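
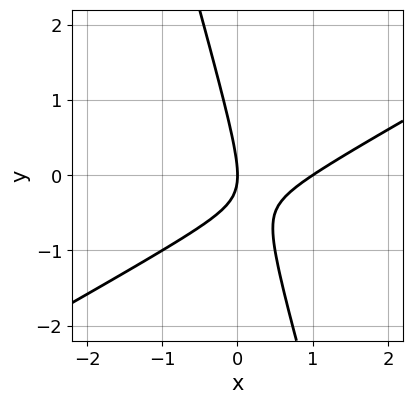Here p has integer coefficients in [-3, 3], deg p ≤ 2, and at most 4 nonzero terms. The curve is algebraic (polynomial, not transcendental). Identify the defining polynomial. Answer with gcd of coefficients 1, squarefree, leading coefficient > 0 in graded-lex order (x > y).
2*x^2 - 3*x*y - y^2 - 2*x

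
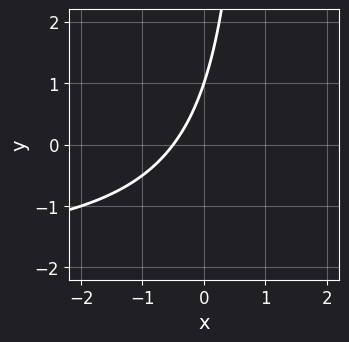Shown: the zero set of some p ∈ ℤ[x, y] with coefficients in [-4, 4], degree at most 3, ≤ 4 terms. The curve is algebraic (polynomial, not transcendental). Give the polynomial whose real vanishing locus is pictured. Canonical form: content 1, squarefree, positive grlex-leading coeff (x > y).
x*y + 2*x - y + 1

First, deg p = 2.
Then, from the axis intercepts and sections: it meets the y-axis at y = 1 (among the integer gridlines).
Finally, the integer polynomial consistent with all of this is the stated p.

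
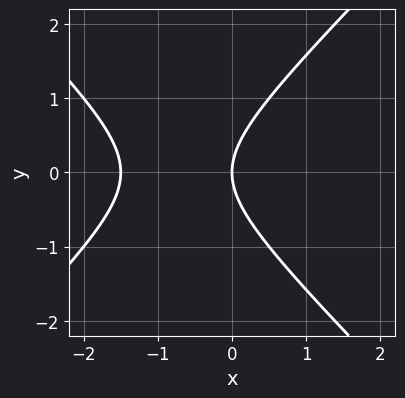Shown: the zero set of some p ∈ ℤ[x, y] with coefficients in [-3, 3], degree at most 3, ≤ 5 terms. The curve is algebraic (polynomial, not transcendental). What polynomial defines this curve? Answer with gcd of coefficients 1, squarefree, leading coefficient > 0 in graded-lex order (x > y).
1. deg p = 2. The shape is more complex than any degree-1 curve.
2. Symmetries: mirror symmetry y ↦ −y ⇒ only even powers of y.
3. Observable constraints: it meets the y-axis at y = 0 (among the integer gridlines); one x-axis crossing is at x = 0.
4. Matching integer coefficients to the picture gives p.

2*x^2 - 2*y^2 + 3*x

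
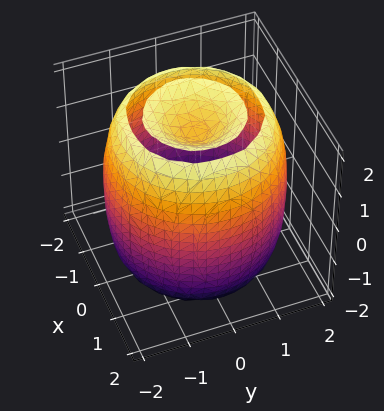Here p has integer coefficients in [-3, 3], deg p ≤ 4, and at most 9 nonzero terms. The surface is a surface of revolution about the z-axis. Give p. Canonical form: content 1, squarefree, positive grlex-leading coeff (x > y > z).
First, I count 2 distinct pieces. They look like related sheets of one shape, so recover p as a whole.
Then, deg p = 4. The shape is more complex than any degree-3 surface.
Then, symmetries: the surface is invariant under rotation about z: p = q(x² + y², z).
Next, checking where it meets the axes: a circular section at z = 2 has radius exactly 1.
Finally, solving for integer coefficients yields p as stated.

x^4 + 2*x^2*y^2 + y^4 - 3*x^2 - 3*y^2 + z^2 - 2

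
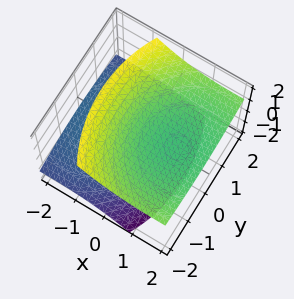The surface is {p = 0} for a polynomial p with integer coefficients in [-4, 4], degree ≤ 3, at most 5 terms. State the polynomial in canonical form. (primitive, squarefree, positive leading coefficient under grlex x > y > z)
The picture has 2 separate pieces.
The degree is 2 — no degree-1 surface has this shape.
Observable constraints: it misses every integer gridline on the x-axis; no y-intercept at any integer in the box; among the integer gridlines, it crosses the z-axis at z ∈ {-1, 1}.
Fitting integer coefficients to these (and the overall shape) gives p.

x^2 - 3*x*z + y^2 - 3*z^2 + 3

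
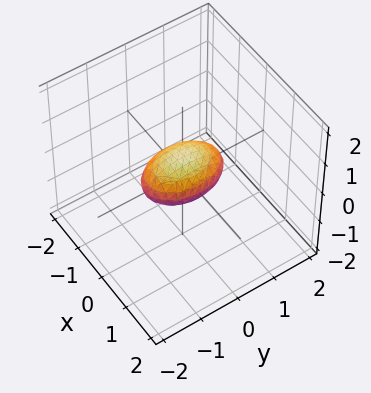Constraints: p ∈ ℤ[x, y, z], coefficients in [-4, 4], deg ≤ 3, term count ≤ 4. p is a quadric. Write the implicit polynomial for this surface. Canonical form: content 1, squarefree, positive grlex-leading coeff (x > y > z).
First, deg p = 2. A closed, bounded, convex surface; a quadric.
Then, symmetries: the y ↦ −y reflection is a symmetry, so y appears only in even powers; the z ↦ −z reflection is a symmetry, so z appears only in even powers; it's symmetric under x → −x, forcing even powers of x.
Next, checking where it meets the axes: the y-axis gridline crossings are at y ∈ {-1, 1}.
Finally, putting this together gives p.

2*x^2 + y^2 + 3*z^2 - 1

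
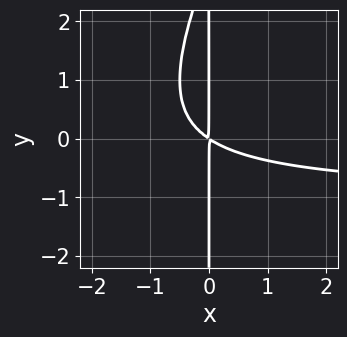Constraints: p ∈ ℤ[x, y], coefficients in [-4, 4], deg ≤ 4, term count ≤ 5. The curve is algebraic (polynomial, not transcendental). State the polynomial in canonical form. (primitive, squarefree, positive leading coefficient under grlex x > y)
2*x^2*y - x*y^2 + 2*x^2 + 3*x*y

(a) deg p = 3. No degree-2 curve has this shape.
(b) Observable constraints: every point of the y-axis in the box is on the curve.
(c) The integer polynomial consistent with all of this is the stated p.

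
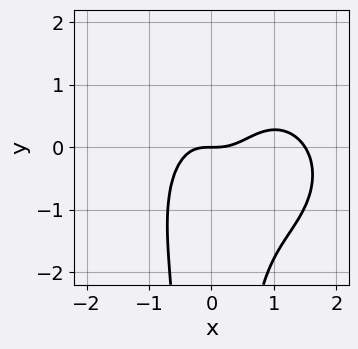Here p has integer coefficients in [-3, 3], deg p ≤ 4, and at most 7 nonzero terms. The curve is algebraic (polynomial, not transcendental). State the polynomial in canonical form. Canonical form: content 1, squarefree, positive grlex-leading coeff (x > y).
2*x^4 + 2*x^2*y^2 - 3*x^3 + x^2*y + 2*y

1. The degree is 4 — a generic line meets the curve in up to 4 points.
2. Checking where it meets the axes: one x-axis crossing is at x = 0; it meets the y-axis at y = 0 (among the integer gridlines).
3. Putting this together gives p.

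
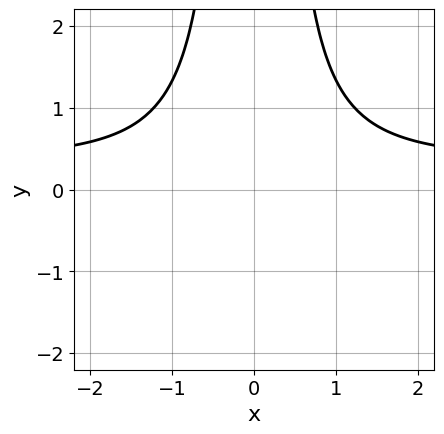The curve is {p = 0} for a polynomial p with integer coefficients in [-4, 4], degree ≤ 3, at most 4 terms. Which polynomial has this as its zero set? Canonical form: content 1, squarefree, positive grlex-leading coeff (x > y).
(a) The degree is 3 — a generic line meets the curve in up to 3 points.
(b) Symmetries: mirror symmetry x ↦ −x ⇒ only even powers of x.
(c) Reading off the gridlines: the curve avoids every integer x-axis point in the box; the curve avoids every integer y-axis point in the box.
(d) Matching integer coefficients to the picture gives p.

3*x^2*y - x^2 - 3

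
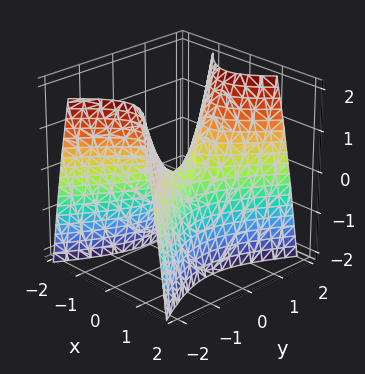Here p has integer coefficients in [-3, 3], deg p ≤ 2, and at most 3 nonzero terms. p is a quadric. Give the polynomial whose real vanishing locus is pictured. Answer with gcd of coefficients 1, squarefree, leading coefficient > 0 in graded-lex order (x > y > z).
2*x^2 - y^2 + z

(a) The degree is 2 — a saddle surface; a quadric.
(b) Symmetries: it's symmetric under x → −x, forcing even powers of x; mirror symmetry y ↦ −y ⇒ only even powers of y.
(c) Checking where it meets the axes: one x-axis crossing is at x = 0; one y-axis crossing is at y = 0; it crosses the z-axis at the gridline z = 0.
(d) Fitting integer coefficients to these (and the overall shape) gives p.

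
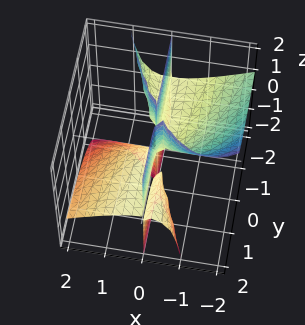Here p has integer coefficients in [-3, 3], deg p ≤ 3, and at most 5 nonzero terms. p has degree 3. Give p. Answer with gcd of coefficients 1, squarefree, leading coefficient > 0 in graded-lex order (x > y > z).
There are 2 components.
Degree: a generic line meets the surface in up to 3 points, so deg p = 3.
From the axis intercepts and sections: it crosses the x-axis at the gridline x = 0; the visible z-axis segment lies entirely on the surface; the visible y-axis segment lies entirely on the surface.
Putting this together gives p.

2*x^3 + 3*x^2*z + 2*x*y*z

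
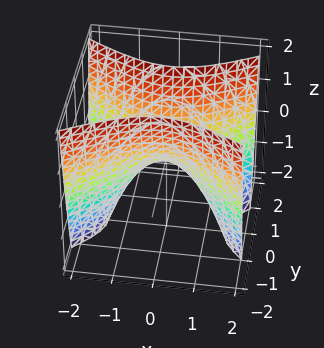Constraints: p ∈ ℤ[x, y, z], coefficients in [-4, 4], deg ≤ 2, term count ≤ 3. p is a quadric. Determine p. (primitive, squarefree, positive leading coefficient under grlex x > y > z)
(a) The degree is 2 — a saddle surface; a quadric.
(b) Symmetries: it's symmetric under y → −y, forcing even powers of y; the x ↦ −x reflection is a symmetry, so x appears only in even powers.
(c) From the visible intercepts: it meets the y-axis at y = 0 (among the integer gridlines); one z-axis crossing is at z = 0; it meets the x-axis at x = 0 (among the integer gridlines).
(d) Matching integer coefficients to the picture gives p.

x^2 - 2*y^2 + z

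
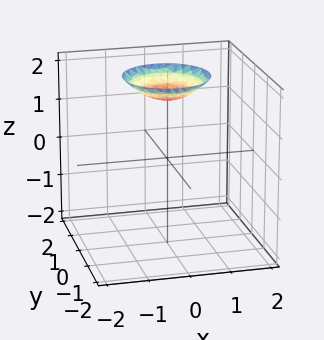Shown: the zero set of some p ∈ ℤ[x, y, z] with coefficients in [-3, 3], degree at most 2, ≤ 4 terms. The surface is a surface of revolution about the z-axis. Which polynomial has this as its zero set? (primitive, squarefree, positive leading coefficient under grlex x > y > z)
x^2 + y^2 - 2*z + 3

1. The degree is 2 — a generic line meets the surface in up to 2 points.
2. Symmetry: every cross-section ⟂ z is a circle, so x, y appear only via x² + y².
3. Reading off the gridlines: it misses every integer gridline on the x-axis; the surface avoids every integer y-axis point in the box.
4. Matching integer coefficients to the picture gives p.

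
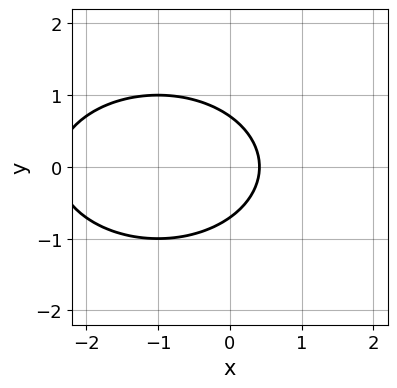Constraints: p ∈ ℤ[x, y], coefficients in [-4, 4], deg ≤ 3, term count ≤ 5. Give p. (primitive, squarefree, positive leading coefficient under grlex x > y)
First, the degree is 2 — the shape is more complex than any degree-1 curve.
Then, symmetries: mirror symmetry y ↦ −y ⇒ only even powers of y.
Finally, solving for integer coefficients yields p as stated.

x^2 + 2*y^2 + 2*x - 1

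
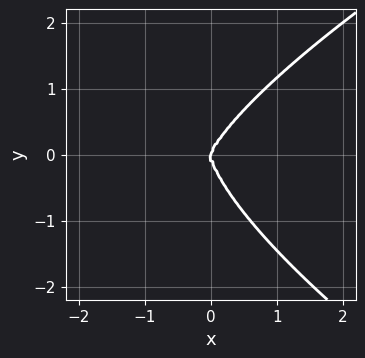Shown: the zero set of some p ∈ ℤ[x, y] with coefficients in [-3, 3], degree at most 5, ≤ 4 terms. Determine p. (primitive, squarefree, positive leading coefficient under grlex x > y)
y^4 - 3*x^3 + x^2*y

1. Degree: a generic line meets the curve in up to 4 points, so deg p = 4.
2. Against the integer gridlines: one y-axis crossing is at y = 0; it meets the x-axis at x = 0 (among the integer gridlines).
3. The integer polynomial consistent with all of this is the stated p.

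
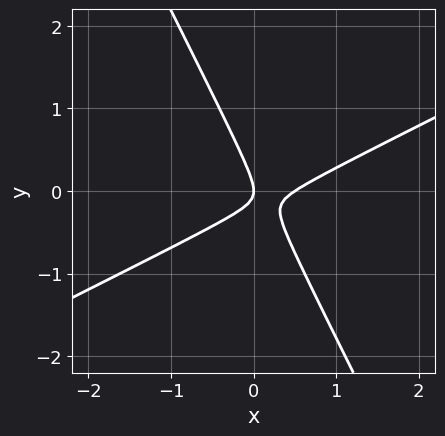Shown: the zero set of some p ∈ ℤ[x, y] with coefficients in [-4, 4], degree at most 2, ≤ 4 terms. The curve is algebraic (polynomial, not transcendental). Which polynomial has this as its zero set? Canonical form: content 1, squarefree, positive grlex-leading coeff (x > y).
2*x^2 - 3*x*y - 2*y^2 - x

First, deg p = 2. The shape is more complex than any degree-1 curve.
Then, checking where it meets the axes: it meets the x-axis at x = 0 (among the integer gridlines); it crosses the y-axis at the gridline y = 0.
Finally, together with the visible shape, these determine p as stated.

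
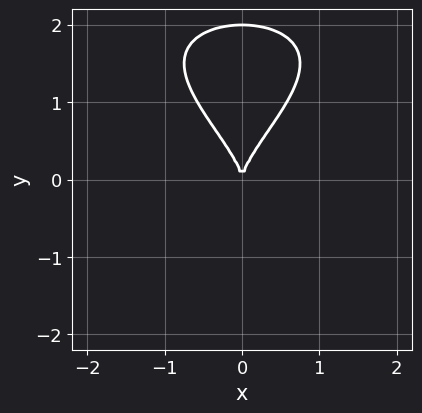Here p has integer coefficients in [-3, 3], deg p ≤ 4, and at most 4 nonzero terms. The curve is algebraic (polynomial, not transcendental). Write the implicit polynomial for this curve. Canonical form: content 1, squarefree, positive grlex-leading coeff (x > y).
(a) The degree is 4 — a generic line meets the curve in up to 4 points.
(b) Symmetries: it's symmetric under x → −x, forcing even powers of x.
(c) From the axis intercepts and sections: one x-axis crossing is at x = 0; among the integer gridlines, it crosses the y-axis at y ∈ {0, 2}.
(d) These observations pin down the coefficients.

y^4 - 2*y^3 + 3*x^2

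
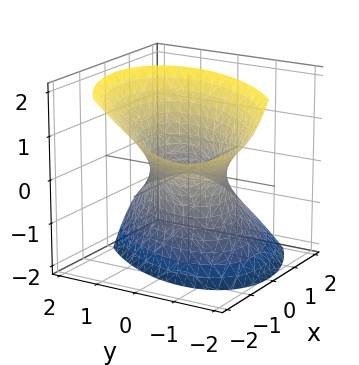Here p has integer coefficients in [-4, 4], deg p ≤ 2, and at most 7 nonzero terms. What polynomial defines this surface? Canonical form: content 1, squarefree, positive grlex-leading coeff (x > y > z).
First, degree: a generic line meets the surface in up to 2 points, so deg p = 2.
Next, from the visible intercepts: among the integer gridlines, it crosses the y-axis at y ∈ {-1, 1}; no z-intercept at any integer in the box; among the integer gridlines, it crosses the x-axis at x ∈ {-1, 1}.
Finally, fitting integer coefficients to these (and the overall shape) gives p.

3*x^2 - 3*x*y + 3*x*z + 3*y^2 - 2*z^2 - 3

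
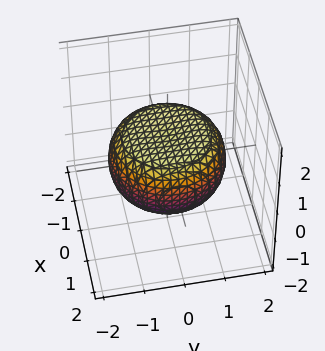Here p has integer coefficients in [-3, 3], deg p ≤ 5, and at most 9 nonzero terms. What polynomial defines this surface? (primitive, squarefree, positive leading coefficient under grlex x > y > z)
1. deg p = 4.
2. Symmetries: rotational symmetry about the z-axis ⇒ p depends on x, y only through x² + y².
3. Observable constraints: a circular section at z = 0 has radius between 1 and 2.
4. Fitting integer coefficients to these (and the overall shape) gives p.

x^4 + 2*x^2*y^2 + y^4 - x^2 - y^2 + 3*z^2 - 2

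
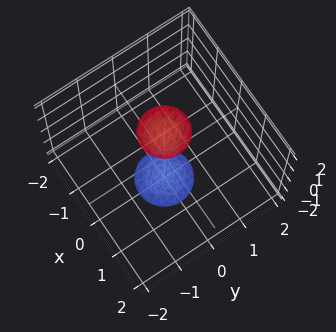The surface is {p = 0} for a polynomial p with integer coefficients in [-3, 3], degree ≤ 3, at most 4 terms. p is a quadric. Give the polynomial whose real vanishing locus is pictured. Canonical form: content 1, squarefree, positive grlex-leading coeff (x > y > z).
(a) The picture has 2 separate pieces. They look like related sheets of one shape, so recover p as a whole.
(b) deg p = 2. Two sheets facing apart; a quadric.
(c) Symmetries: the z ↦ −z reflection is a symmetry, so z appears only in even powers; the surface is invariant under rotation about z: p = q(x² + y², z).
(d) From the visible intercepts: a circular section at z = -2 has radius between 0 and 1; no x-intercept at any integer in the box; it misses every integer gridline on the y-axis.
(e) Putting this together gives p.

3*x^2 + 3*y^2 - z^2 + 3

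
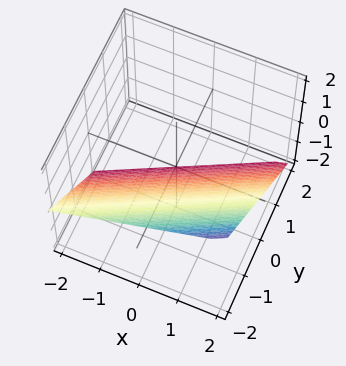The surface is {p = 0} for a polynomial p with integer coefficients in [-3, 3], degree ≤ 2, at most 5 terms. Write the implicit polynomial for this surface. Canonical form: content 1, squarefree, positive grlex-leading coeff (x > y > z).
x - 2*y - 2*z - 2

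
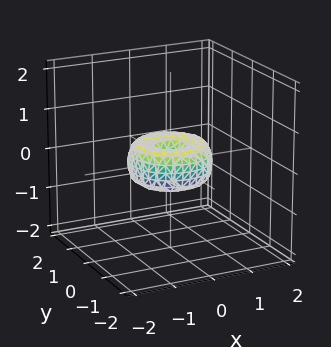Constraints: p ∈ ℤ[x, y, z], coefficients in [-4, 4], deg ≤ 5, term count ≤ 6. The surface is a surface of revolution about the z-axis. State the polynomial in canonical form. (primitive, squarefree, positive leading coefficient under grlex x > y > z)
First, degree: a generic line meets the surface in up to 4 points, so deg p = 4.
Then, symmetry: the z-axis is an axis of rotation, so x and y enter only as x² + y².
Next, checking where it meets the axes: the x-axis gridline crossings are at x ∈ {-1, 0, 1}; among the integer gridlines, it crosses the y-axis at y ∈ {-1, 0, 1}.
Finally, fitting integer coefficients to these (and the overall shape) gives p.

x^4 + 2*x^2*y^2 + y^4 - x^2 - y^2 + z^2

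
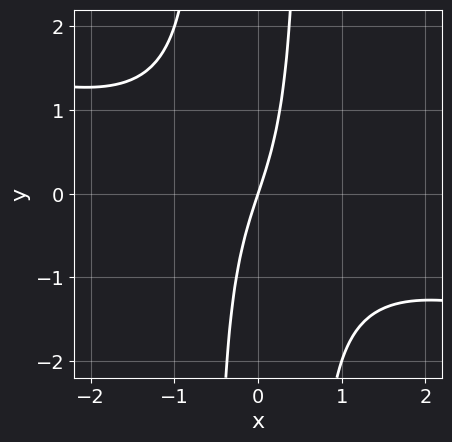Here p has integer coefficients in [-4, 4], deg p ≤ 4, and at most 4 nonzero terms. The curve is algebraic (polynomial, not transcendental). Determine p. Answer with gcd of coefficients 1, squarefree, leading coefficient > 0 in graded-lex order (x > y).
x^3 + 3*x^2*y + 3*x - y

1. The degree is 3 — no degree-2 curve has this shape.
2. Checking where it meets the axes: it crosses the y-axis at the gridline y = 0; it meets the x-axis at x = 0 (among the integer gridlines).
3. Assembling these constraints gives the stated polynomial.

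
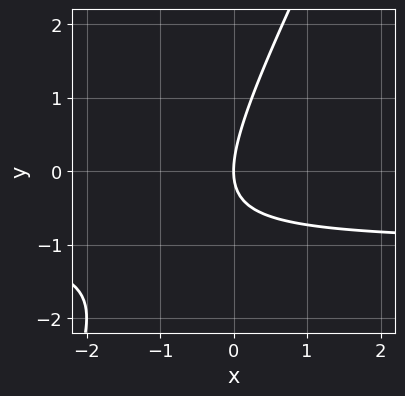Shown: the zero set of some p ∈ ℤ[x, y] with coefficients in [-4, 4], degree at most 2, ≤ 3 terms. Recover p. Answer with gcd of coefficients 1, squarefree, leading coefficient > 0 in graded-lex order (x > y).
1. deg p = 2. The shape is more complex than any degree-1 curve.
2. From the visible intercepts: one x-axis crossing is at x = 0; it crosses the y-axis at the gridline y = 0.
3. Matching integer coefficients to the picture gives p.

2*x*y - y^2 + 2*x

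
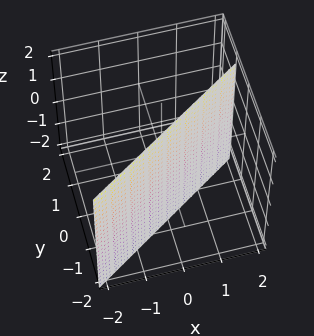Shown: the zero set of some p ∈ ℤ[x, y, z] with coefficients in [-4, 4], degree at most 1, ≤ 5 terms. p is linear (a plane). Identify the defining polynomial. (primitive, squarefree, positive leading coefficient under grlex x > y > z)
2*x - 3*y - 2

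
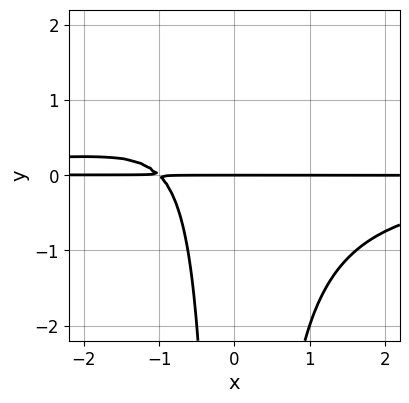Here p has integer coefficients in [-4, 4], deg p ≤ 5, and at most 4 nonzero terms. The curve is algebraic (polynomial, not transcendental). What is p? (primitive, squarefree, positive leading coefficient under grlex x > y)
1. The degree is 4 — a generic line meets the curve in up to 4 points.
2. From the visible intercepts: the visible x-axis segment lies entirely on the curve; one y-axis crossing is at y = 0.
3. Assembling these constraints gives the stated polynomial.

x^2*y^2 + x*y + y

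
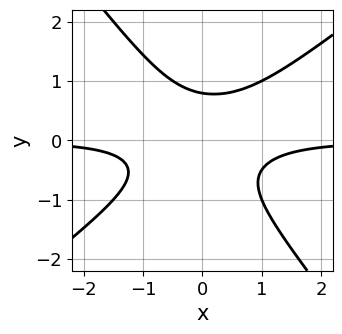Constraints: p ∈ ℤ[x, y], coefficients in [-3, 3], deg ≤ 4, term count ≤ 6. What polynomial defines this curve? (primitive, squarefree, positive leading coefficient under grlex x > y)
The degree is 3 — the shape is more complex than any degree-2 curve.
Against the integer gridlines: no x-intercept at any integer in the box.
Matching integer coefficients to the picture gives p.

2*x^2*y - x*y^2 - 2*y^3 + 1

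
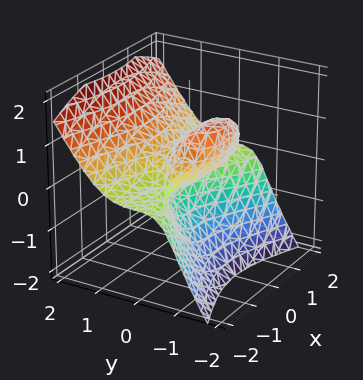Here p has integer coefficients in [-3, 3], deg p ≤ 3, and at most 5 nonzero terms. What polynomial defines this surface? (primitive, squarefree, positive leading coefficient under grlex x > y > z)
x^2*z - 2*y^3 + z^3 + 2*y*z - z

The degree is 3 — the shape is more complex than any degree-2 surface.
From the axis intercepts and sections: the visible x-axis segment lies entirely on the surface; the z-axis gridline crossings are at z ∈ {-1, 0, 1}.
Together with the visible shape, these determine p as stated.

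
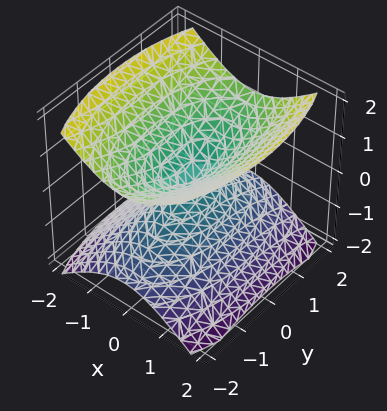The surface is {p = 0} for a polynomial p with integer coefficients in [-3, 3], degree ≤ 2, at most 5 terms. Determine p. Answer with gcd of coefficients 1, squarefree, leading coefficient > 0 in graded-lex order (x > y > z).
The picture has 2 separate pieces. Treating them together as one polynomial.
Degree: a double cone through the origin; a quadric, so deg p = 2.
Symmetries: the x ↦ −x reflection is a symmetry, so x appears only in even powers; mirror symmetry y ↦ −y ⇒ only even powers of y; it's symmetric under z → −z, forcing even powers of z.
Reading off the gridlines: one x-axis crossing is at x = 0; it crosses the z-axis at the gridline z = 0.
Fitting integer coefficients to these (and the overall shape) gives p.

3*x^2 + y^2 - 3*z^2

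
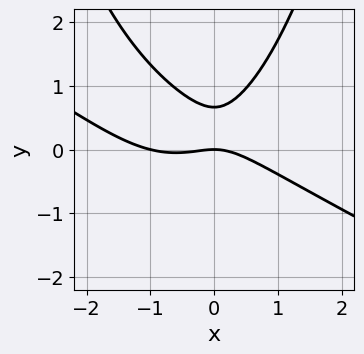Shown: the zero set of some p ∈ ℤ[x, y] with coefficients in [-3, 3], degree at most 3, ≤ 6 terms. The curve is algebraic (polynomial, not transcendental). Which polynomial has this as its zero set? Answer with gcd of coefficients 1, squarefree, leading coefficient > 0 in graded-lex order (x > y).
x^3 + 2*x^2*y + x^2 - 3*y^2 + 2*y

deg p = 3. A generic line meets the curve in up to 3 points.
Reading off the gridlines: among the integer gridlines, it crosses the x-axis at x ∈ {-1, 0}; it crosses the y-axis at the gridline y = 0.
Matching integer coefficients to the picture gives p.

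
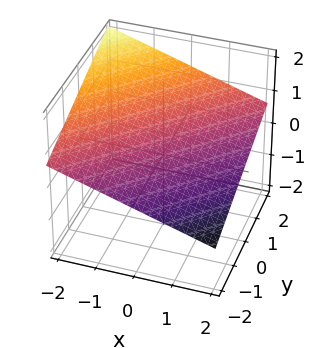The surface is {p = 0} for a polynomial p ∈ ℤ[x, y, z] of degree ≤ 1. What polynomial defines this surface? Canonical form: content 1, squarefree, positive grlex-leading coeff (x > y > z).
x - y + 3*z - 2

1. deg p = 1. Every cross-section is a straight line — this is a plane.
2. From the axis intercepts and sections: it meets the y-axis at y = -2 (among the integer gridlines); one x-axis crossing is at x = 2.
3. Putting this together gives p.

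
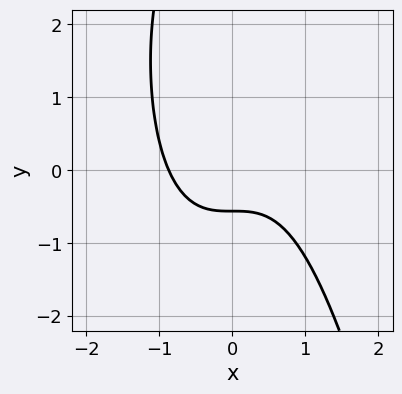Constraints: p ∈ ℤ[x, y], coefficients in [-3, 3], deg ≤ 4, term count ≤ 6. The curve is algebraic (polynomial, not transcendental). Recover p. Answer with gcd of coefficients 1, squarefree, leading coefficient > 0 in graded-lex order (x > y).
deg p = 3.
Putting this together gives p.

3*x^3 - y^2 + 3*y + 2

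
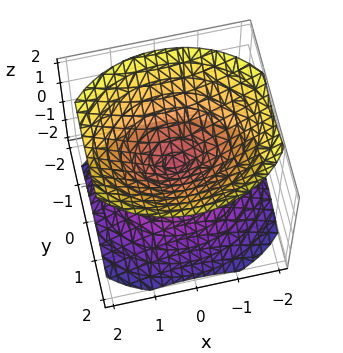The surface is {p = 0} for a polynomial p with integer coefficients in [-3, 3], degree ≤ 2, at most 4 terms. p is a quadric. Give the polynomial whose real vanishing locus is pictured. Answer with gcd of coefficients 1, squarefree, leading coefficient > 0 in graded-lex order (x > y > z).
2*x^2 + 3*y^2 - 3*z^2

First, the picture has 2 separate pieces.
Then, the degree is 2 — a double cone through the origin; a quadric.
Then, symmetries: it's symmetric under z → −z, forcing even powers of z; the y ↦ −y reflection is a symmetry, so y appears only in even powers; mirror symmetry x ↦ −x ⇒ only even powers of x.
Then, reading off the gridlines: it crosses the y-axis at the gridline y = 0; one x-axis crossing is at x = 0; it crosses the z-axis at the gridline z = 0.
Finally, solving for integer coefficients yields p as stated.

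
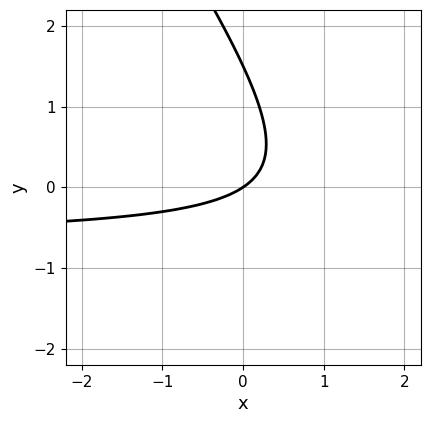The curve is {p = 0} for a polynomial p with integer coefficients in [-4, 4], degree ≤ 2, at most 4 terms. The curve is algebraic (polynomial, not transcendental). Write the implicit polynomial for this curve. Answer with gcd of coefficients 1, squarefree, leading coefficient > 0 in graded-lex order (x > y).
First, the degree is 2 — no degree-1 curve has this shape.
Next, from the axis intercepts and sections: it crosses the y-axis at the gridline y = 0; it meets the x-axis at x = 0 (among the integer gridlines).
Finally, solving for integer coefficients yields p as stated.

3*x*y + 2*y^2 + 2*x - 3*y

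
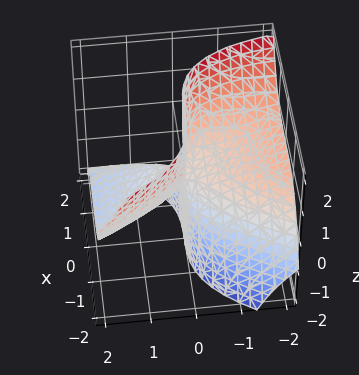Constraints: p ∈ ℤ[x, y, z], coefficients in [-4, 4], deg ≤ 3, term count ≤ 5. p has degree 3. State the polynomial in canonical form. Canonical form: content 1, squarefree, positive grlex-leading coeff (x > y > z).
First, deg p = 3. The shape is more complex than any degree-2 surface.
Next, reading off the gridlines: it crosses the x-axis at the gridline x = 0; one y-axis crossing is at y = 0.
Finally, these observations pin down the coefficients. Check: (0, 0, -2) on the z-axis lies on the surface, and p(0, 0, -2) = 0. ✓

x^3 + y^2 + 3*y*z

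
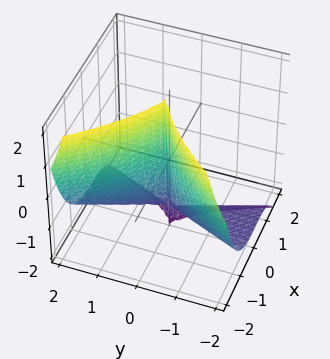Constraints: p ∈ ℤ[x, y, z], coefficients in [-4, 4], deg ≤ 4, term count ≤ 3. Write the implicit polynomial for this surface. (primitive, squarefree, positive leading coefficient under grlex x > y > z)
2*x^3 + 2*y^2*z + 3*y^2

(a) deg p = 3. A generic line meets the surface in up to 3 points.
(b) From the visible intercepts: it meets the y-axis at y = 0 (among the integer gridlines); every point of the z-axis in the box is on the surface.
(c) Putting this together gives p.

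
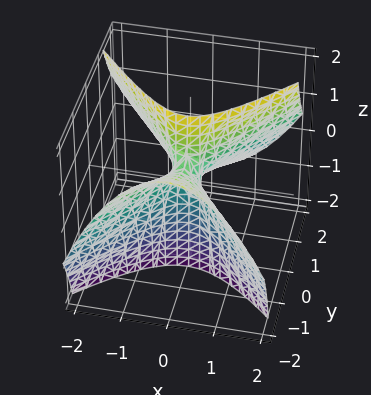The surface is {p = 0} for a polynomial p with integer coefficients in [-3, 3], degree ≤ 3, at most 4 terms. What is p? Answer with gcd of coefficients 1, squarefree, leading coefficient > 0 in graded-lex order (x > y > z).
3*x^2 - 2*y^2 - 3*y*z - z

deg p = 2. No degree-1 surface has this shape.
Observable constraints: one y-axis crossing is at y = 0; it meets the x-axis at x = 0 (among the integer gridlines); it meets the z-axis at z = 0 (among the integer gridlines).
Assembling these constraints gives the stated polynomial.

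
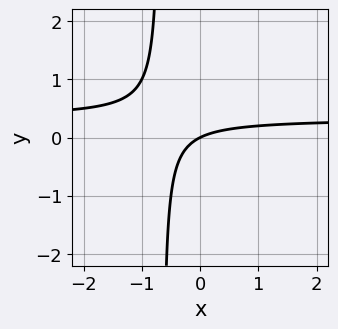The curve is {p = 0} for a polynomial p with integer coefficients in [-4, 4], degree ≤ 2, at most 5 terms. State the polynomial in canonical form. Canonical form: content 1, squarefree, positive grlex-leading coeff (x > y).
1. The degree is 2 — a generic line meets the curve in up to 2 points.
2. From the visible intercepts: it meets the x-axis at x = 0 (among the integer gridlines); one y-axis crossing is at y = 0.
3. Together with the visible shape, these determine p as stated.

3*x*y - x + 2*y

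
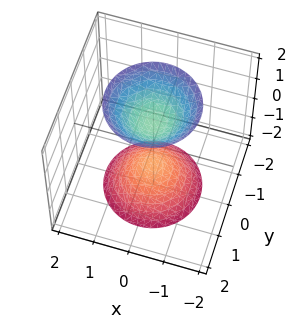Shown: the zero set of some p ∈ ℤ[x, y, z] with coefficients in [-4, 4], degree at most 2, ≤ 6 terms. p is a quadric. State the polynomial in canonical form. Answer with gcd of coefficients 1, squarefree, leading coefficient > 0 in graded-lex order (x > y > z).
1. The picture has 2 separate pieces. They look like related sheets of one shape, so recover p as a whole.
2. The degree is 2 — two separate bowl-shaped sheets opening away from each other; a quadric.
3. Symmetries: mirror symmetry z ↦ −z ⇒ only even powers of z; the z-axis is an axis of rotation, so x and y enter only as x² + y².
4. Reading off the gridlines: the surface avoids every integer x-axis point in the box; the z-axis gridline crossings are at z ∈ {-1, 1}; no y-intercept at any integer in the box; a circular section at z = 2 has radius between 1 and 2.
5. These observations pin down the coefficients.

2*x^2 + 2*y^2 - z^2 + 1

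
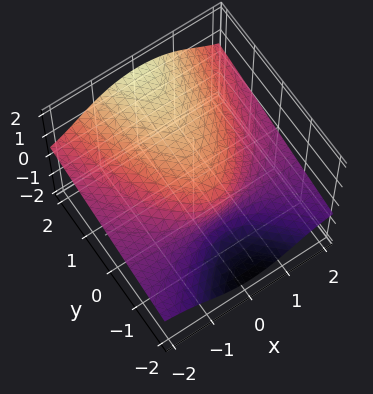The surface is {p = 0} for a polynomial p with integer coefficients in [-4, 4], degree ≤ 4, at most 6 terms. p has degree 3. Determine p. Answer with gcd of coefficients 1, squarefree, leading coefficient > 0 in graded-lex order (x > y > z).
3*x^2*z + 2*z^3 - z^2 - 3*y - 3

(a) deg p = 3. The shape is more complex than any degree-2 surface.
(b) Against the integer gridlines: it misses every integer gridline on the x-axis; it crosses the y-axis at the gridline y = -1.
(c) Matching integer coefficients to the picture gives p.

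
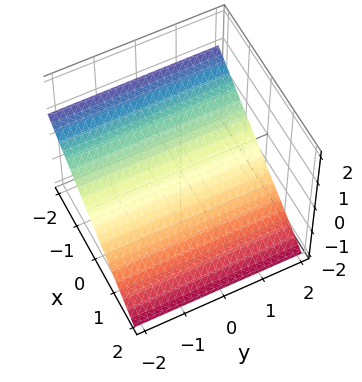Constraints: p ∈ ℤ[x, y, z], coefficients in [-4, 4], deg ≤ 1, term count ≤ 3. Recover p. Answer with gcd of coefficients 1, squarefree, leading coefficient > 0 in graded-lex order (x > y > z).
First, deg p = 1.
Then, from the visible intercepts: it meets the x-axis at x = -1 (among the integer gridlines); it misses every integer gridline on the y-axis.
Finally, solving for integer coefficients yields p as stated.

2*x + 3*z + 2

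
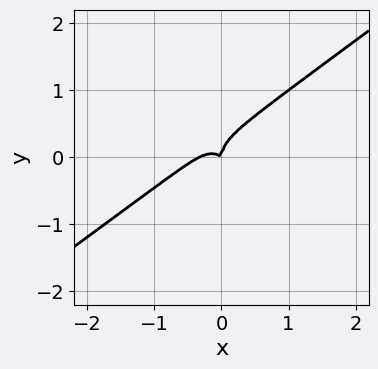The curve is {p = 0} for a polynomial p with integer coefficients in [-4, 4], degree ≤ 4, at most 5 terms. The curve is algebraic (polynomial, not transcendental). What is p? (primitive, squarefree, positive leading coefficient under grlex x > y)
Degree: a generic line meets the curve in up to 3 points, so deg p = 3.
Observable constraints: it crosses the x-axis at the gridline x = 0; one y-axis crossing is at y = 0.
Fitting integer coefficients to these (and the overall shape) gives p.

3*x^3 - 3*x^2*y - 2*y^3 + x^2 + x*y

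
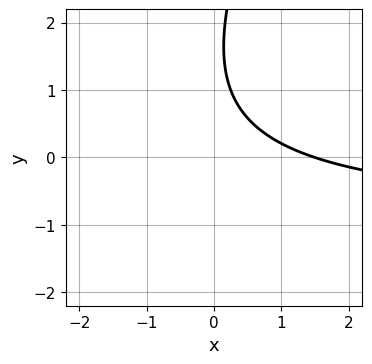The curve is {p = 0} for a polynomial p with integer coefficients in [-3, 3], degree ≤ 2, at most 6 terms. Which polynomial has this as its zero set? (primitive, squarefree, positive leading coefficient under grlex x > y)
The degree is 2 — no degree-1 curve has this shape.
Reading off the gridlines: no y-intercept at any integer in the box.
Matching integer coefficients to the picture gives p.

2*x*y - y^2 + 2*x + 3*y - 3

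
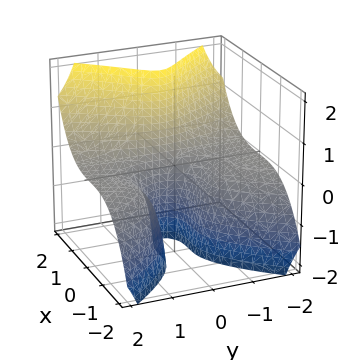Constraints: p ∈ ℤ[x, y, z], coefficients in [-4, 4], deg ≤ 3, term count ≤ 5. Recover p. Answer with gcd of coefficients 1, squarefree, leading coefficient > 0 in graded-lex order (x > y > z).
First, the degree is 3 — no degree-2 surface has this shape.
Next, checking where it meets the axes: no z-intercept at any integer in the box; no y-intercept at any integer in the box.
Finally, fitting integer coefficients to these (and the overall shape) gives p.

2*x^3 - 3*y^2*z - 1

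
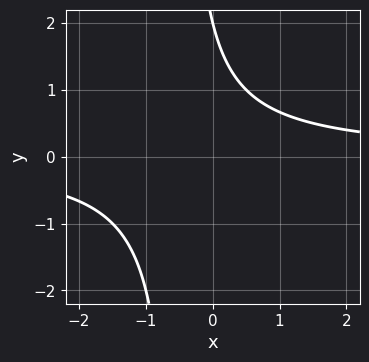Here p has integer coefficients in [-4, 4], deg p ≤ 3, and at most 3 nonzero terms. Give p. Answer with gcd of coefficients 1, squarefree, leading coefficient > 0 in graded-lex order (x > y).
2*x*y + y - 2

(a) deg p = 2. A generic line meets the curve in up to 2 points.
(b) Reading off the gridlines: the curve avoids every integer x-axis point in the box; it crosses the y-axis at the gridline y = 2.
(c) Putting this together gives p.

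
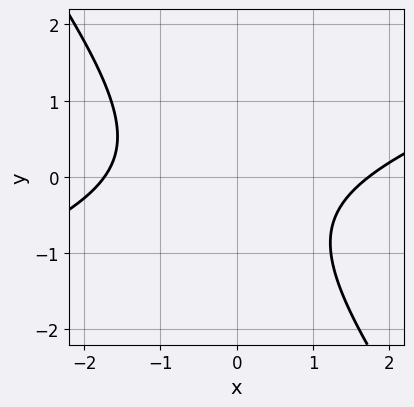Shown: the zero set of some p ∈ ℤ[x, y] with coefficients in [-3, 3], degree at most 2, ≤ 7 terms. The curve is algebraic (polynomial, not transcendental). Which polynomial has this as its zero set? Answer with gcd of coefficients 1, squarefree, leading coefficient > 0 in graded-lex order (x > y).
x^2 - 2*x*y - 2*y^2 - y - 3

First, deg p = 2.
Next, against the integer gridlines: no y-intercept at any integer in the box.
Finally, the integer polynomial consistent with all of this is the stated p.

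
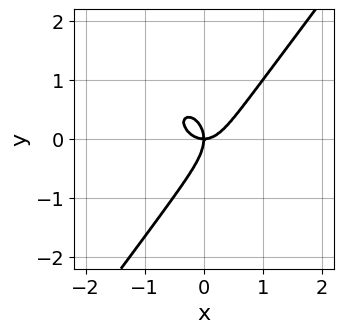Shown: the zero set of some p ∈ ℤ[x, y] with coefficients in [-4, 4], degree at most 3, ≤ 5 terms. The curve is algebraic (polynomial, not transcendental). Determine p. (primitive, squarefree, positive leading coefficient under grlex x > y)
deg p = 3. A generic line meets the curve in up to 3 points.
Observable constraints: it crosses the x-axis at the gridline x = 0; one y-axis crossing is at y = 0.
Solving for integer coefficients yields p as stated.

3*x^3 + x*y^2 - 2*y^3 - 2*x*y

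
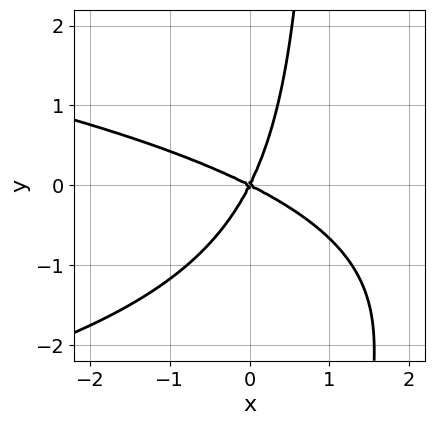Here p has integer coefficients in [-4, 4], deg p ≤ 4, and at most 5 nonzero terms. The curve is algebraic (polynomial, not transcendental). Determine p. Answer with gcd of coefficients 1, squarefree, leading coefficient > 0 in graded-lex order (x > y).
2*x*y^2 + 2*x^2 + 3*x*y - 2*y^2

Degree: no degree-2 curve has this shape, so deg p = 3.
Reading off the gridlines: it meets the x-axis at x = 0 (among the integer gridlines); it meets the y-axis at y = 0 (among the integer gridlines).
Fitting integer coefficients to these (and the overall shape) gives p.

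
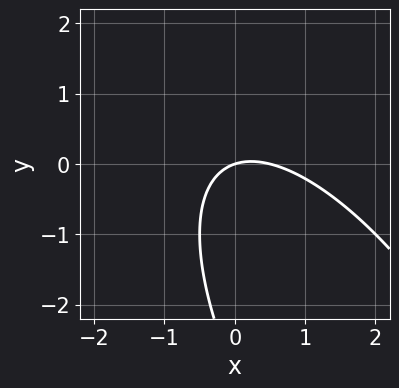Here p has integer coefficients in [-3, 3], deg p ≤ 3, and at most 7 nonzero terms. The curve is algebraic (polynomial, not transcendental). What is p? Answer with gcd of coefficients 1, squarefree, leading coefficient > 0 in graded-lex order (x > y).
2*x^2 + 2*x*y + y^2 - x + 3*y

First, deg p = 2. A generic line meets the curve in up to 2 points.
Next, reading off the gridlines: one y-axis crossing is at y = 0; it crosses the x-axis at the gridline x = 0.
Finally, the integer polynomial consistent with all of this is the stated p.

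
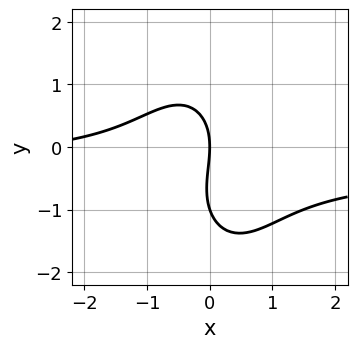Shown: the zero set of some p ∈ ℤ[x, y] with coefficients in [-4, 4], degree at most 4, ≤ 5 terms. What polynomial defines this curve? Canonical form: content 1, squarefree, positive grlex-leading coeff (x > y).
3*x^2*y + y^3 + x^2 + y^2 + 3*x

deg p = 3.
Observable constraints: the y-axis gridline crossings are at y ∈ {-1, 0}; it meets the x-axis at x = 0 (among the integer gridlines).
Fitting integer coefficients to these (and the overall shape) gives p.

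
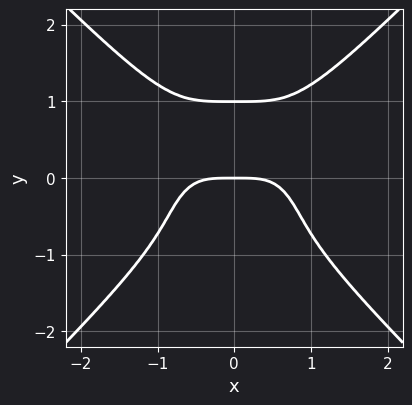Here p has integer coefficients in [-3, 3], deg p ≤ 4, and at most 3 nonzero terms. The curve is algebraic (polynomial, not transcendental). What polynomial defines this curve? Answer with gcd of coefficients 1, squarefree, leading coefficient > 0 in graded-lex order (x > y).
x^4 - y^4 + y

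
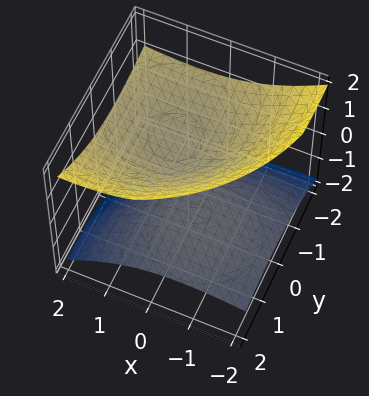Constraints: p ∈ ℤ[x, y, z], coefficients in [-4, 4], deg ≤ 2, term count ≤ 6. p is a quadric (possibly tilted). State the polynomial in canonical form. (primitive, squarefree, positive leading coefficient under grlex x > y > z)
(a) I count 2 distinct pieces. Treating them together as one polynomial.
(b) The degree is 2 — the shape is more complex than any degree-1 surface.
(c) Reading off the gridlines: no y-intercept at any integer in the box; no x-intercept at any integer in the box.
(d) Assembling these constraints gives the stated polynomial.

x^2 - 2*x*z + y^2 + 2*y*z - 3*z^2 + 1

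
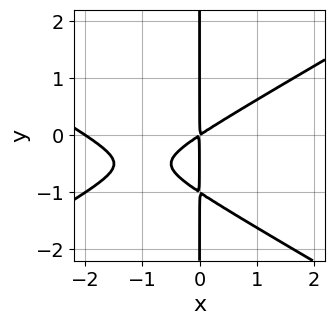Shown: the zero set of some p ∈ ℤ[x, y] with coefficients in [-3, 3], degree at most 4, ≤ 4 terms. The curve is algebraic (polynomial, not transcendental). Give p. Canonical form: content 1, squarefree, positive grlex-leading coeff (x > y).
x^3 - 3*x*y^2 + 2*x^2 - 3*x*y

(a) Degree: no degree-2 curve has this shape, so deg p = 3.
(b) From the axis intercepts and sections: the visible y-axis segment lies entirely on the curve; it crosses the x-axis at the gridline x = -2.
(c) Assembling these constraints gives the stated polynomial.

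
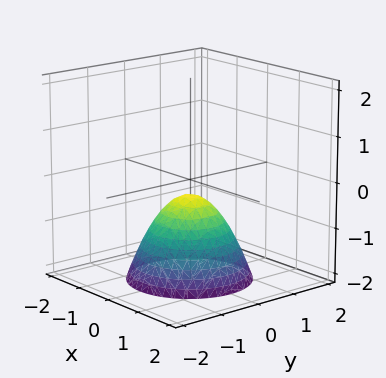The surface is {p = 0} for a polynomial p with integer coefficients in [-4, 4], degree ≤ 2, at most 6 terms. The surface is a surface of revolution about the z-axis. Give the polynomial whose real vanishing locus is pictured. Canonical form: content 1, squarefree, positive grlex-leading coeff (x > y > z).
1. deg p = 2. No degree-1 surface has this shape.
2. By symmetry, the surface is invariant under rotation about z: p = q(x² + y², z).
3. Checking where it meets the axes: no x-intercept at any integer in the box; the surface avoids every integer y-axis point in the box; a circular section at z = -2 has radius between 1 and 2.
4. Solving for integer coefficients yields p as stated.

3*x^2 + 3*y^2 + 3*z + 1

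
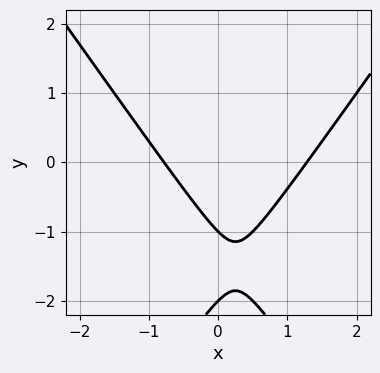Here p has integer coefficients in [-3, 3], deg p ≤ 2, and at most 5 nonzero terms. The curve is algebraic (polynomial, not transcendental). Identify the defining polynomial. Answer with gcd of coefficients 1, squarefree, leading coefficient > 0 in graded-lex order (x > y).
(a) deg p = 2. The shape is more complex than any degree-1 curve.
(b) Against the integer gridlines: among the integer gridlines, it crosses the y-axis at y ∈ {-2, -1}.
(c) These observations pin down the coefficients.

2*x^2 - y^2 - x - 3*y - 2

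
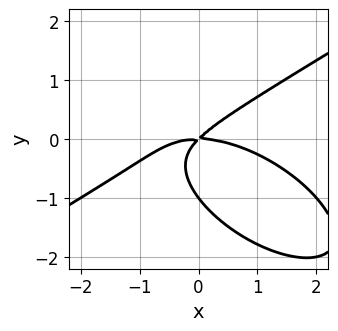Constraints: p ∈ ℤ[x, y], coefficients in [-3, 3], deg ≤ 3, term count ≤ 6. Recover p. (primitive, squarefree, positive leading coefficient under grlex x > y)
x^3 - x*y^2 - 3*y^3 + 3*x*y - 3*y^2

(a) The degree is 3 — no degree-2 curve has this shape.
(b) Checking where it meets the axes: one x-axis crossing is at x = 0; the y-axis gridline crossings are at y ∈ {-1, 0}.
(c) The integer polynomial consistent with all of this is the stated p.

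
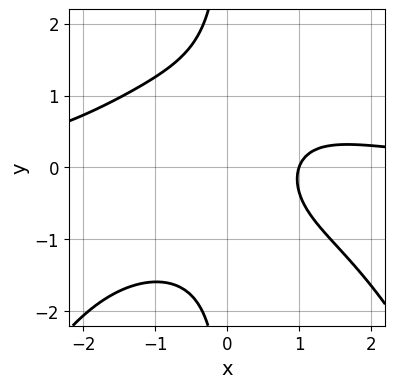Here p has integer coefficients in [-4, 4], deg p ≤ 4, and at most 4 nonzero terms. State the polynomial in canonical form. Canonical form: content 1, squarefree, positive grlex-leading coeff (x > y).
x^3*y + 3*x*y^2 - 3*x + 3

First, the degree is 4 — a generic line meets the curve in up to 4 points.
Next, from the axis intercepts and sections: it meets the x-axis at x = 1 (among the integer gridlines); it misses every integer gridline on the y-axis.
Finally, solving for integer coefficients yields p as stated.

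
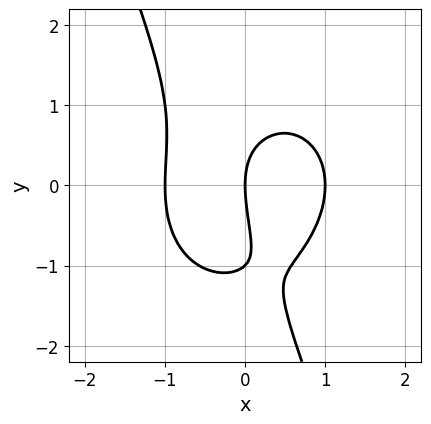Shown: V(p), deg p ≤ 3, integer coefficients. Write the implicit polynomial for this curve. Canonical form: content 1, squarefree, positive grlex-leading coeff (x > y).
3*x^3 + 2*x*y^2 + y^3 + y^2 - 3*x

(a) deg p = 3.
(b) Checking where it meets the axes: among the integer gridlines, it crosses the y-axis at y ∈ {-1, 0}; the x-axis gridline crossings are at x ∈ {-1, 0, 1}.
(c) Fitting integer coefficients to these (and the overall shape) gives p.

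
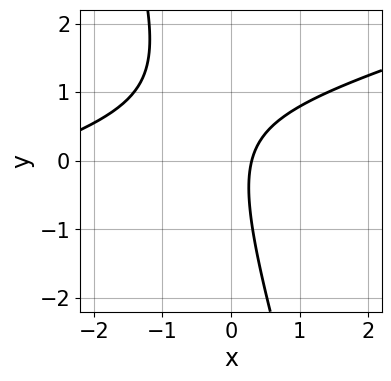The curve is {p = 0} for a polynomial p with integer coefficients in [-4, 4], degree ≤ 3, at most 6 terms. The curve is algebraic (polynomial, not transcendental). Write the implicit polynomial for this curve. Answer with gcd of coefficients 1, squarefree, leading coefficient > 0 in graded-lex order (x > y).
x^2 - 3*x*y - y^2 + 3*x - 1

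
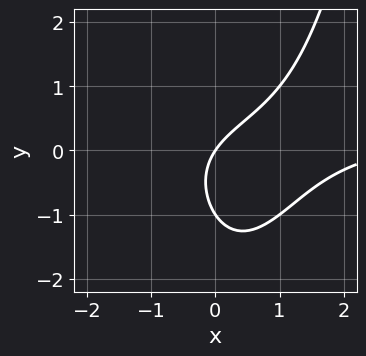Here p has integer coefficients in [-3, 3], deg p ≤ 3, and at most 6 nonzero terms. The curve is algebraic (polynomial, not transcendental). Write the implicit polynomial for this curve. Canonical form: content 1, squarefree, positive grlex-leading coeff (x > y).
2*x^2*y - x^2 - 2*y^2 + 3*x - 2*y

The degree is 3 — the shape is more complex than any degree-2 curve.
Observable constraints: it meets the x-axis at x = 0 (among the integer gridlines); among the integer gridlines, it crosses the y-axis at y ∈ {-1, 0}.
Assembling these constraints gives the stated polynomial.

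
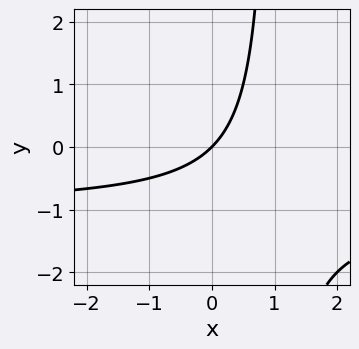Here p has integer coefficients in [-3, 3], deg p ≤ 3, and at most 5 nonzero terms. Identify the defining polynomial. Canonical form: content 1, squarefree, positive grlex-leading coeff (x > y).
1. deg p = 2. The shape is more complex than any degree-1 curve.
2. From the visible intercepts: it meets the x-axis at x = 0 (among the integer gridlines); one y-axis crossing is at y = 0.
3. These observations pin down the coefficients.

x*y + x - y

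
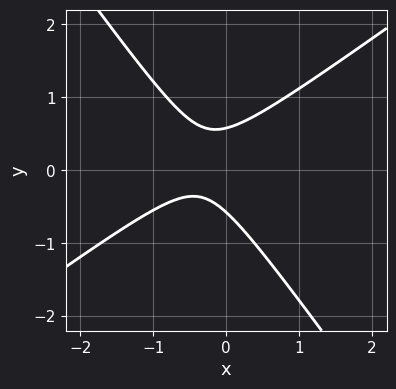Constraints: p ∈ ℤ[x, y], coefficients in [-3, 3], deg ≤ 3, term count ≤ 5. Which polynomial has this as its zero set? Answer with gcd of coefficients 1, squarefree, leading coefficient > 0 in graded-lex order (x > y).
(a) Degree: no degree-1 curve has this shape, so deg p = 2.
(b) From the axis intercepts and sections: the curve avoids every integer x-axis point in the box.
(c) The integer polynomial consistent with all of this is the stated p.

3*x^2 - 2*x*y - 3*y^2 + 2*x + 1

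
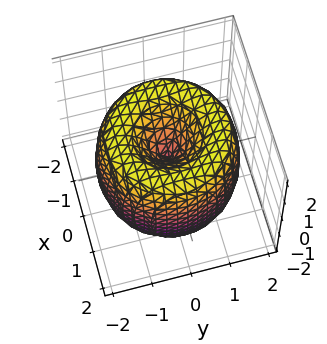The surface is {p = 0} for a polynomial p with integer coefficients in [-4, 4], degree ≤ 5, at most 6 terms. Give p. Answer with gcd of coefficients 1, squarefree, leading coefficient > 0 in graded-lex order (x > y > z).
x^4 + 2*x^2*y^2 + y^4 - 3*x^2 - 3*y^2 + z^2

(a) Degree: no degree-3 surface has this shape, so deg p = 4.
(b) Symmetries: rotational symmetry about the z-axis ⇒ p depends on x, y only through x² + y².
(c) Against the integer gridlines: it meets the y-axis at y = 0 (among the integer gridlines); a circular section at z = -1 has radius between 0 and 1; it crosses the z-axis at the gridline z = 0; it crosses the x-axis at the gridline x = 0.
(d) The integer polynomial consistent with all of this is the stated p.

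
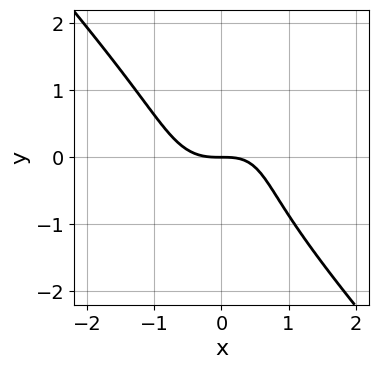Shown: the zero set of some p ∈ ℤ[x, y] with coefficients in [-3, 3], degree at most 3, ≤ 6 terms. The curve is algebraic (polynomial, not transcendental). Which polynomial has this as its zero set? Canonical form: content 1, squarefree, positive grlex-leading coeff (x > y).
First, degree: the shape is more complex than any degree-2 curve, so deg p = 3.
Then, against the integer gridlines: one y-axis crossing is at y = 0; it meets the x-axis at x = 0 (among the integer gridlines).
Finally, together with the visible shape, these determine p as stated.

3*x^3 + 2*y^3 - x*y + 3*y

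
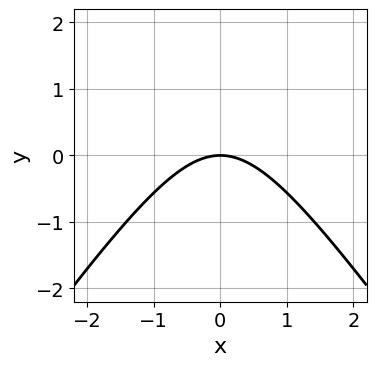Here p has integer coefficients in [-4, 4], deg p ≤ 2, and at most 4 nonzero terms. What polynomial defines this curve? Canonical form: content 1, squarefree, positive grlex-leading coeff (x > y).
(a) Degree: no degree-1 curve has this shape, so deg p = 2.
(b) Symmetries: it's symmetric under x → −x, forcing even powers of x.
(c) From the axis intercepts and sections: it crosses the x-axis at the gridline x = 0; one y-axis crossing is at y = 0.
(d) Together with the visible shape, these determine p as stated.

2*x^2 - y^2 + 3*y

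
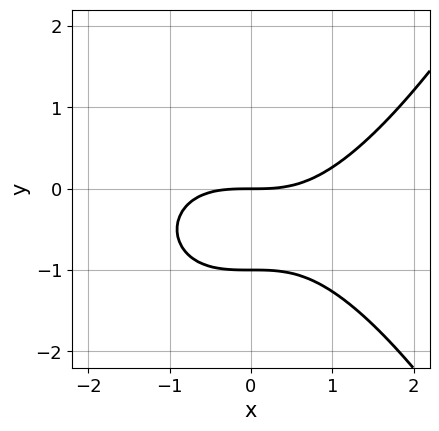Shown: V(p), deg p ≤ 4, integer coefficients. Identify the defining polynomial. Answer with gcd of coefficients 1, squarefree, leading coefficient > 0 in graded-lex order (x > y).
deg p = 3. No degree-2 curve has this shape.
From the visible intercepts: among the integer gridlines, it crosses the y-axis at y ∈ {-1, 0}; it meets the x-axis at x = 0 (among the integer gridlines).
Putting this together gives p.

x^3 - 3*y^2 - 3*y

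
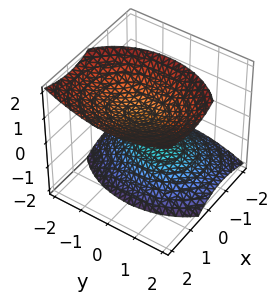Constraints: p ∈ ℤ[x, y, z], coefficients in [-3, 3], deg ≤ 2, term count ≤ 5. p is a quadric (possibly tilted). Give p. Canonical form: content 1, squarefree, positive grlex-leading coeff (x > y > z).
First, I count 2 distinct pieces. Treating them together as one polynomial.
Then, deg p = 2. No degree-1 surface has this shape.
Then, against the integer gridlines: no x-intercept at any integer in the box; among the integer gridlines, it crosses the z-axis at z ∈ {-1, 1}; it misses every integer gridline on the y-axis.
Finally, these observations pin down the coefficients.

3*x^2 - 3*x*z + 2*y^2 - 3*z^2 + 3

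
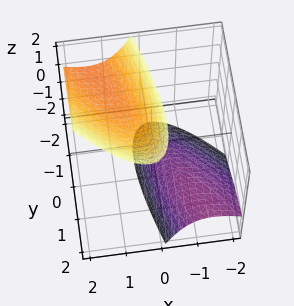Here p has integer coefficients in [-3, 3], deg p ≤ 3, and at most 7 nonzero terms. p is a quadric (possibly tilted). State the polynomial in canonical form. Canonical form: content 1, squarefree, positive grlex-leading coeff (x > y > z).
3*x^2 + 3*x*y - 3*x*z + y^2 - z^2 + 2

(a) There are 2 components.
(b) deg p = 2.
(c) From the visible intercepts: no y-intercept at any integer in the box; it misses every integer gridline on the x-axis.
(d) Fitting integer coefficients to these (and the overall shape) gives p.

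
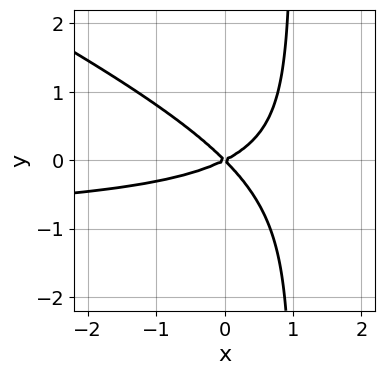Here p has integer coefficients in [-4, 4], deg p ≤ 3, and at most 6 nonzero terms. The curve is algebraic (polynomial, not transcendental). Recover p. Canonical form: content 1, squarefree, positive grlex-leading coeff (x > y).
x^2*y + 2*x*y^2 + x^2 - x*y - 2*y^2

deg p = 3.
Checking where it meets the axes: it meets the x-axis at x = 0 (among the integer gridlines); it crosses the y-axis at the gridline y = 0.
Solving for integer coefficients yields p as stated.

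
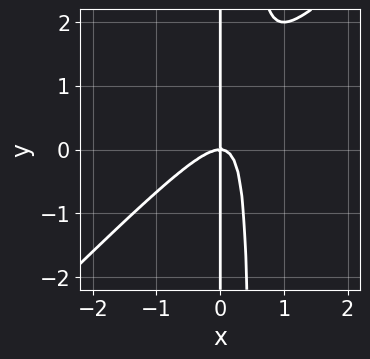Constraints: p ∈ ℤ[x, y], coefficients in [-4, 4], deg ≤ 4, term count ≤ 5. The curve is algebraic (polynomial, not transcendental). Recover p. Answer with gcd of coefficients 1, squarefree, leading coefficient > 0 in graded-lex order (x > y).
2*x^3 - 2*x^2*y + x*y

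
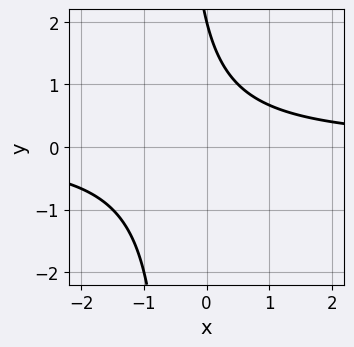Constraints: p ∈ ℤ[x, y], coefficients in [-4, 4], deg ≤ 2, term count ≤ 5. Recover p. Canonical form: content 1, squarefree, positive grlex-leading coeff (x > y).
2*x*y + y - 2

First, degree: no degree-1 curve has this shape, so deg p = 2.
Then, from the visible intercepts: it meets the y-axis at y = 2 (among the integer gridlines); the curve avoids every integer x-axis point in the box.
Finally, matching integer coefficients to the picture gives p.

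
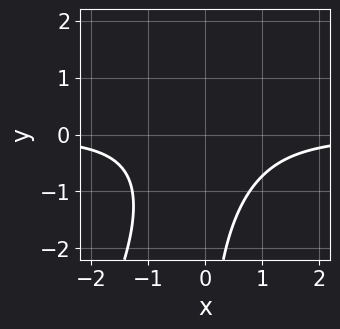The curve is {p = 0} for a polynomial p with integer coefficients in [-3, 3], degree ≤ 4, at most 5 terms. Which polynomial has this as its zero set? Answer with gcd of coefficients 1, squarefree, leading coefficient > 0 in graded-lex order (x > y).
2*x^2*y - x*y^2 + 2

(a) Degree: the shape is more complex than any degree-2 curve, so deg p = 3.
(b) Reading off the gridlines: it misses every integer gridline on the x-axis; no y-intercept at any integer in the box.
(c) The integer polynomial consistent with all of this is the stated p.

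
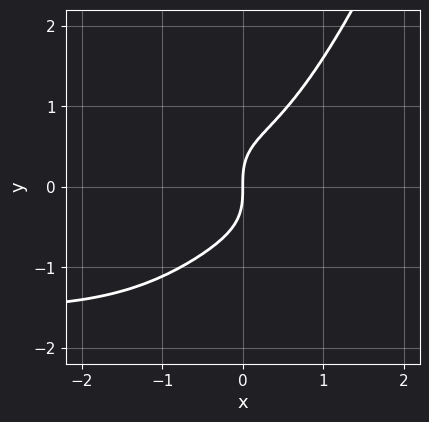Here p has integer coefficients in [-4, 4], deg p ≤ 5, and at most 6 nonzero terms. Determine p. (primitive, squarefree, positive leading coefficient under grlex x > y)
1. deg p = 4. The shape is more complex than any degree-3 curve.
2. From the axis intercepts and sections: it crosses the y-axis at the gridline y = 0; it meets the x-axis at x = 0 (among the integer gridlines).
3. Putting this together gives p.

2*x^3*y + 3*x^3 - 2*y^3 + 2*x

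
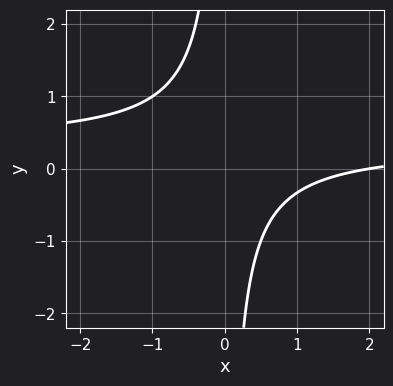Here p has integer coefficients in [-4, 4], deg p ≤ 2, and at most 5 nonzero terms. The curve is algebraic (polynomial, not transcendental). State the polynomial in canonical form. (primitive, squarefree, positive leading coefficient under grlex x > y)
3*x*y - x + 2

First, the degree is 2 — a generic line meets the curve in up to 2 points.
Then, from the visible intercepts: it misses every integer gridline on the y-axis; it meets the x-axis at x = 2 (among the integer gridlines).
Finally, these observations pin down the coefficients.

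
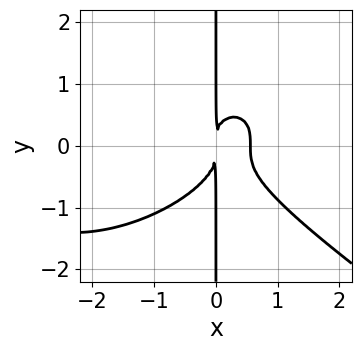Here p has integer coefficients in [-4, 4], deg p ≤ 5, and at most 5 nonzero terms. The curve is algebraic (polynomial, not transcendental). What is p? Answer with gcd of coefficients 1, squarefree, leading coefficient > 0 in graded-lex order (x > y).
(a) deg p = 4. The shape is more complex than any degree-3 curve.
(b) Against the integer gridlines: every point of the y-axis in the box is on the curve.
(c) Matching integer coefficients to the picture gives p.

x^4 + 3*x*y^3 + 3*x^3 - 2*x^2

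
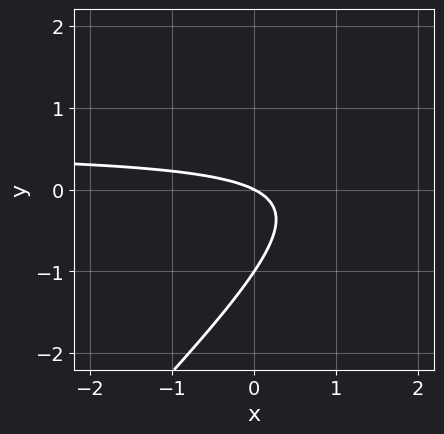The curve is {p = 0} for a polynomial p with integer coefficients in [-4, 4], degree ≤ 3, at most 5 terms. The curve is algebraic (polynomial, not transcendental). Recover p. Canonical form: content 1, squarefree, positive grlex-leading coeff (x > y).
2*x*y - 2*y^2 - x - 2*y

(a) Degree: the shape is more complex than any degree-1 curve, so deg p = 2.
(b) Against the integer gridlines: it meets the x-axis at x = 0 (among the integer gridlines); among the integer gridlines, it crosses the y-axis at y ∈ {-1, 0}.
(c) Together with the visible shape, these determine p as stated.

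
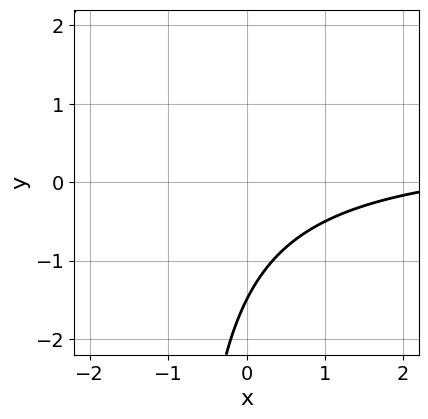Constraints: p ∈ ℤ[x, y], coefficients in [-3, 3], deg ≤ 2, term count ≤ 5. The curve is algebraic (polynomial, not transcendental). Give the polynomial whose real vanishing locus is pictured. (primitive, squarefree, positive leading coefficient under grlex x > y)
2*x*y - x + 2*y + 3

First, deg p = 2.
Next, against the integer gridlines: the curve avoids every integer x-axis point in the box.
Finally, putting this together gives p.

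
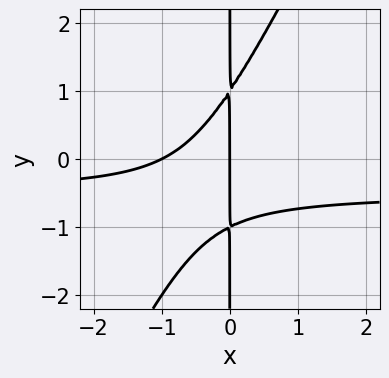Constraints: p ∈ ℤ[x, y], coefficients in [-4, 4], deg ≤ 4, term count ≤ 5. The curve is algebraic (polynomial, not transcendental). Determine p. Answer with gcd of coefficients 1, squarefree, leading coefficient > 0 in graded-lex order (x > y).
2*x^2*y - x*y^2 + x^2 + x

1. The degree is 3 — no degree-2 curve has this shape.
2. Against the integer gridlines: the visible y-axis segment lies entirely on the curve; among the integer gridlines, it crosses the x-axis at x ∈ {-1, 0}.
3. Solving for integer coefficients yields p as stated.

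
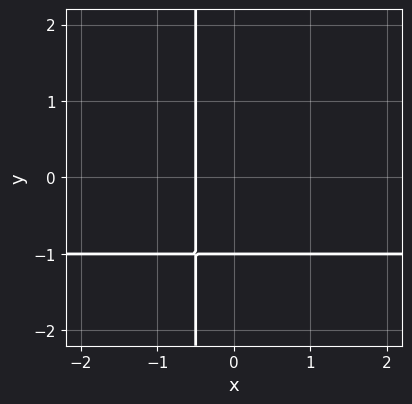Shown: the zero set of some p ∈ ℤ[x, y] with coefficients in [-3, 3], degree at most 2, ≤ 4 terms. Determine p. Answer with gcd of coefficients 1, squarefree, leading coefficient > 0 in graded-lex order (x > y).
2*x*y + 2*x + y + 1

(a) deg p = 2. A generic line meets the curve in up to 2 points.
(b) Checking where it meets the axes: one y-axis crossing is at y = -1.
(c) These observations pin down the coefficients.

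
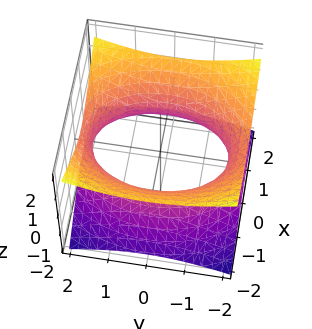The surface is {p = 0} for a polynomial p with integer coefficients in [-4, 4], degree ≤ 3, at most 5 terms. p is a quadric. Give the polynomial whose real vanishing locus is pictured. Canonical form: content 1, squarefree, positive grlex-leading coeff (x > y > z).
First, deg p = 2.
Next, symmetries: it's symmetric under x → −x, forcing even powers of x; it's symmetric under y → −y, forcing even powers of y; mirror symmetry z ↦ −z ⇒ only even powers of z.
Next, reading off the gridlines: no z-intercept at any integer in the box.
Finally, together with the visible shape, these determine p as stated.

2*x^2 + y^2 - 3*z^2 - 3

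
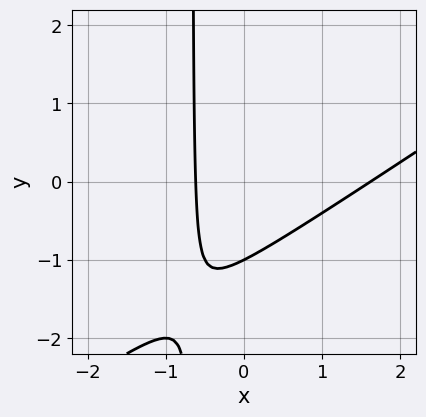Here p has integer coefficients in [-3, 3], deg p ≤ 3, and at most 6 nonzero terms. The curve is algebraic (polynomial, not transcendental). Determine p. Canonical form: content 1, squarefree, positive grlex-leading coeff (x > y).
(a) Degree: no degree-1 curve has this shape, so deg p = 2.
(b) Observable constraints: it meets the y-axis at y = -1 (among the integer gridlines).
(c) Putting this together gives p.

2*x^2 - 3*x*y - 2*x - 2*y - 2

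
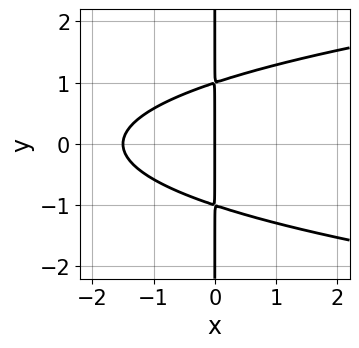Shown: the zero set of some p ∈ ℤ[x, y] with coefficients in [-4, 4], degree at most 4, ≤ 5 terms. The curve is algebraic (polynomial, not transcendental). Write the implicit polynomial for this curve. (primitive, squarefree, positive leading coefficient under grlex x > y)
3*x*y^2 - 2*x^2 - 3*x

First, the degree is 3 — no degree-2 curve has this shape.
Next, symmetries: it's symmetric under y → −y, forcing even powers of y.
Then, observable constraints: every point of the y-axis in the box is on the curve; it crosses the x-axis at the gridline x = 0.
Finally, these observations pin down the coefficients.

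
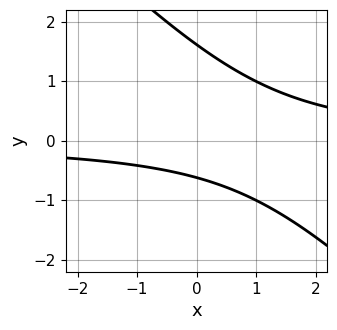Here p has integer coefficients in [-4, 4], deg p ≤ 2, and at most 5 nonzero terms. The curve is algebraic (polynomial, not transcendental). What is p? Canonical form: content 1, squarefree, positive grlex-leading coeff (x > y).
First, degree: the shape is more complex than any degree-1 curve, so deg p = 2.
Next, observable constraints: no x-intercept at any integer in the box.
Finally, assembling these constraints gives the stated polynomial.

x*y + y^2 - y - 1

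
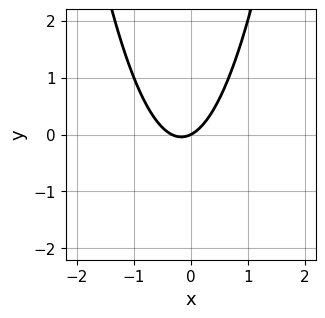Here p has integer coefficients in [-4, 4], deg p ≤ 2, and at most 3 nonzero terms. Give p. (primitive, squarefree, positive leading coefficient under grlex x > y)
(a) deg p = 2. No degree-1 curve has this shape.
(b) Checking where it meets the axes: it meets the x-axis at x = 0 (among the integer gridlines); it meets the y-axis at y = 0 (among the integer gridlines).
(c) These observations pin down the coefficients.

3*x^2 + x - 2*y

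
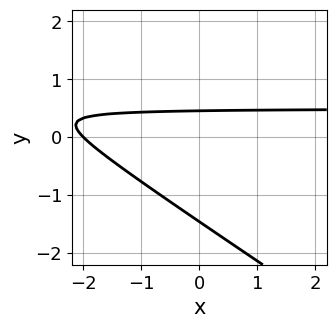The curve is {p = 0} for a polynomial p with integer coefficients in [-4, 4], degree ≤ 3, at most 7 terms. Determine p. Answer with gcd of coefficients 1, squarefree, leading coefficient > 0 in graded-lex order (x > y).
2*x*y + 3*y^2 - x + 3*y - 2

(a) deg p = 2. No degree-1 curve has this shape.
(b) Observable constraints: it crosses the x-axis at the gridline x = -2.
(c) Putting this together gives p.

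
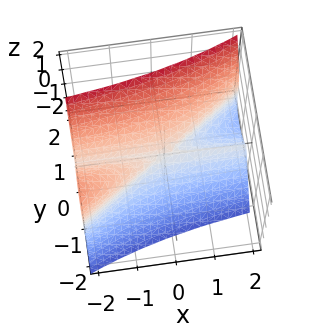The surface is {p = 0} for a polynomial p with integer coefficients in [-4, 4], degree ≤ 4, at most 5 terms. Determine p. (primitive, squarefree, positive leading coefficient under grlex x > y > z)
2*x*y^2 - 3*y^3 + z^3

1. Degree: a generic line meets the surface in up to 3 points, so deg p = 3.
2. Checking where it meets the axes: the visible x-axis segment lies entirely on the surface; one z-axis crossing is at z = 0.
3. Putting this together gives p.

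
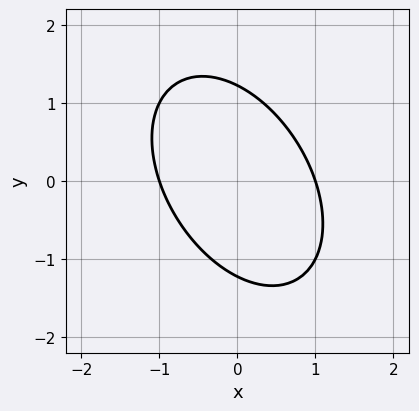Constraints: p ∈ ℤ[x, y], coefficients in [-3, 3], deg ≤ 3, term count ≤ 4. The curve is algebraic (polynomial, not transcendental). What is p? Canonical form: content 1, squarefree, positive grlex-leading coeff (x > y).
3*x^2 + 2*x*y + 2*y^2 - 3

Degree: a generic line meets the curve in up to 2 points, so deg p = 2.
Against the integer gridlines: the x-axis gridline crossings are at x ∈ {-1, 1}.
Putting this together gives p.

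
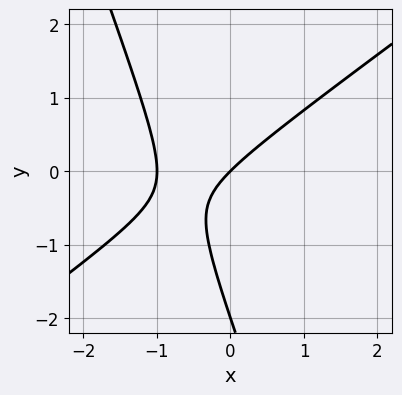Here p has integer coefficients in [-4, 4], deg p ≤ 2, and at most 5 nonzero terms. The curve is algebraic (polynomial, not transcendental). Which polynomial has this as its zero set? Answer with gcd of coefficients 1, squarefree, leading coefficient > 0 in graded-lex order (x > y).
Degree: no degree-1 curve has this shape, so deg p = 2.
From the axis intercepts and sections: among the integer gridlines, it crosses the x-axis at x ∈ {-1, 0}; the y-axis gridline crossings are at y ∈ {-2, 0}.
Solving for integer coefficients yields p as stated.

2*x^2 - 2*x*y - y^2 + 2*x - 2*y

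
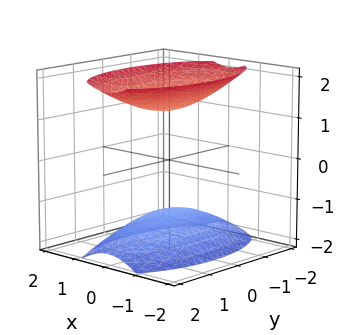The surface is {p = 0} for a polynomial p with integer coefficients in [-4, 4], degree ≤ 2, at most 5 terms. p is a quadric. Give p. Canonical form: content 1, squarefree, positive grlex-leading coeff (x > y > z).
3*x^2 + y^2 - 2*z^2 + 3

(a) The picture has 2 separate pieces. Treating them together as one polynomial.
(b) The degree is 2 — two separate bowl-shaped sheets opening away from each other; a quadric.
(c) Symmetries: the y ↦ −y reflection is a symmetry, so y appears only in even powers; mirror symmetry x ↦ −x ⇒ only even powers of x; mirror symmetry z ↦ −z ⇒ only even powers of z.
(d) Checking where it meets the axes: the surface avoids every integer x-axis point in the box; it misses every integer gridline on the y-axis.
(e) These observations pin down the coefficients.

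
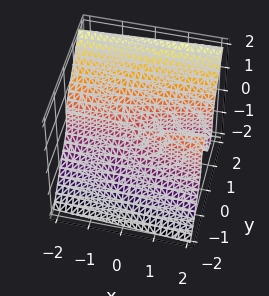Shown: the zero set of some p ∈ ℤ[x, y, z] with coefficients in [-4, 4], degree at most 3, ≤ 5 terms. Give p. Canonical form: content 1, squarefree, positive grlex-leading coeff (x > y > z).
3*y^3 - 2*z^3 - x*y

First, deg p = 3. No degree-2 surface has this shape.
Then, checking where it meets the axes: it meets the z-axis at z = 0 (among the integer gridlines); every point of the x-axis in the box is on the surface; it meets the y-axis at y = 0 (among the integer gridlines).
Finally, fitting integer coefficients to these (and the overall shape) gives p.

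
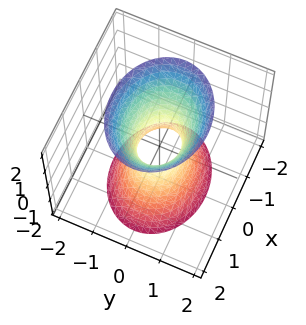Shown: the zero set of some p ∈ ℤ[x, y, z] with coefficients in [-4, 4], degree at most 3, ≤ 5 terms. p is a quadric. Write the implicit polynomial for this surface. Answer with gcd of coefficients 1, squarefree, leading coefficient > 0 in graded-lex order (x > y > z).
2*x^2 + 3*y^2 - z^2 - 1

(a) Degree: one connected sheet with a waist; a quadric, so deg p = 2.
(b) Symmetries: it's symmetric under x → −x, forcing even powers of x; mirror symmetry z ↦ −z ⇒ only even powers of z; it's symmetric under y → −y, forcing even powers of y.
(c) Reading off the gridlines: the surface avoids every integer z-axis point in the box.
(d) Solving for integer coefficients yields p as stated.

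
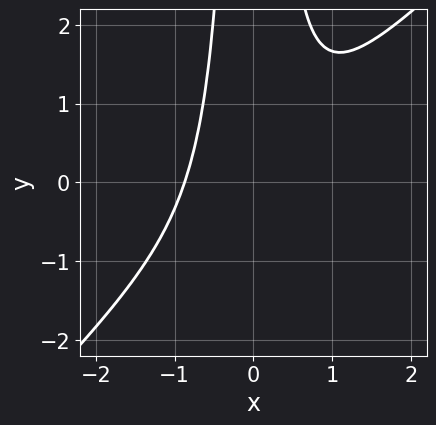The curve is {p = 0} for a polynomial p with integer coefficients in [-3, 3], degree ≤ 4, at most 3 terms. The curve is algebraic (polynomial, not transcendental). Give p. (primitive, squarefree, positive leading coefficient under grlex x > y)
deg p = 3. The shape is more complex than any degree-2 curve.
Observable constraints: no y-intercept at any integer in the box.
These observations pin down the coefficients.

3*x^3 - 3*x^2*y + 2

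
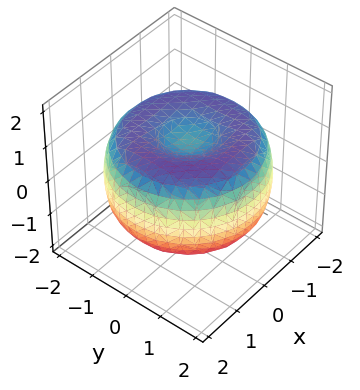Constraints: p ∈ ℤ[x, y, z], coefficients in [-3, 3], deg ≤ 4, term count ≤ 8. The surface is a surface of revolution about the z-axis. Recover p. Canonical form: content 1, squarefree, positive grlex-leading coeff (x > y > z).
First, deg p = 4. A generic line meets the surface in up to 4 points.
Next, by symmetry, the surface is invariant under rotation about z: p = q(x² + y², z).
Then, reading off the gridlines: a circular section at z = -1 has radius between 0 and 1.
Finally, putting this together gives p.

x^4 + 2*x^2*y^2 + y^4 - 3*x^2 - 3*y^2 + 3*z^2 - 2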